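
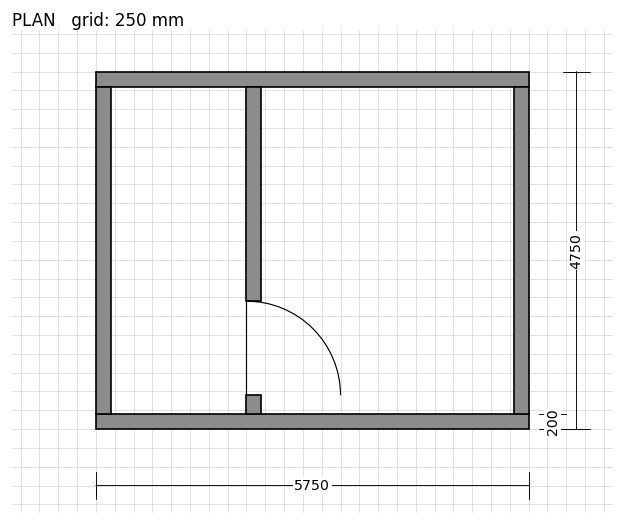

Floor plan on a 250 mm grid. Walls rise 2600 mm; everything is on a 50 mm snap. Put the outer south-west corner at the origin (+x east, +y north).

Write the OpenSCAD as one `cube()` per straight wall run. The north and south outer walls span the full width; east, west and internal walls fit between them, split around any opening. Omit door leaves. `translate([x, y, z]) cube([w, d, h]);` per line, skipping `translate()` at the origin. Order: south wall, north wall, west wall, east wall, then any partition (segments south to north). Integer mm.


cube([5750, 200, 2600]);
translate([0, 4550, 0]) cube([5750, 200, 2600]);
translate([0, 200, 0]) cube([200, 4350, 2600]);
translate([5550, 200, 0]) cube([200, 4350, 2600]);
translate([2000, 200, 0]) cube([200, 250, 2600]);
translate([2000, 1700, 0]) cube([200, 2850, 2600]);


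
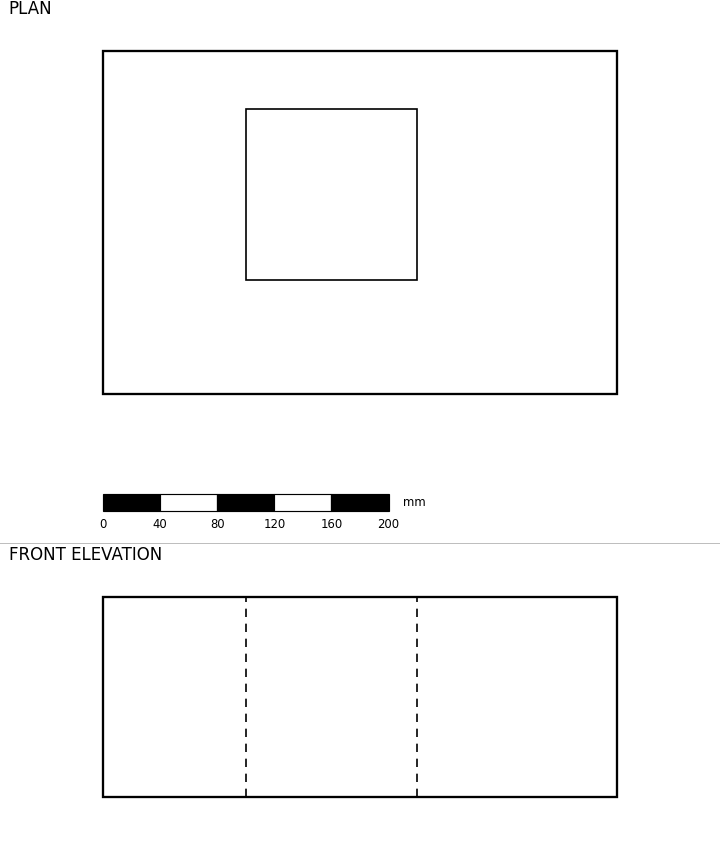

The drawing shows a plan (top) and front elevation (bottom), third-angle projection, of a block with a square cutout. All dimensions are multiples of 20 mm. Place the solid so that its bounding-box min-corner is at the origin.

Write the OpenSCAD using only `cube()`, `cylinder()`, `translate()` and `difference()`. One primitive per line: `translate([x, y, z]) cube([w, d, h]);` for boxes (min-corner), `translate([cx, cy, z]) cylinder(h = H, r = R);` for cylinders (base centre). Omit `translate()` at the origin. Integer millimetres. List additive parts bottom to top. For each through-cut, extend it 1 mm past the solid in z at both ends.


difference() {
  cube([360, 240, 140]);
  translate([100, 80, -1]) cube([120, 120, 142]);
}


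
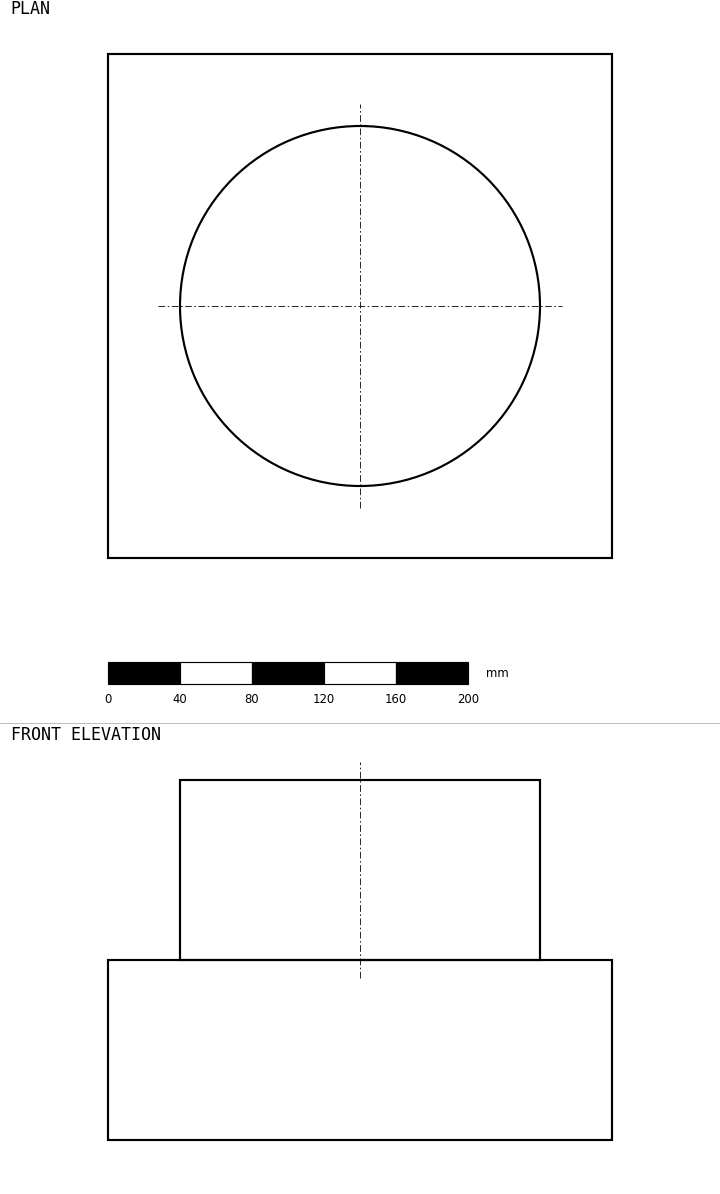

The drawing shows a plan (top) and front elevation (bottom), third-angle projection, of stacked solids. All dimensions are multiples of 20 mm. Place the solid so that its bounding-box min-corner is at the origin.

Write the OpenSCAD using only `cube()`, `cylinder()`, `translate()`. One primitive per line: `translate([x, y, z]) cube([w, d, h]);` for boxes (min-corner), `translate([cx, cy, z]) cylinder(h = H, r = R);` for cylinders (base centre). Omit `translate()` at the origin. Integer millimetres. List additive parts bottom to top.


cube([280, 280, 100]);
translate([140, 140, 100]) cylinder(h = 100, r = 100);


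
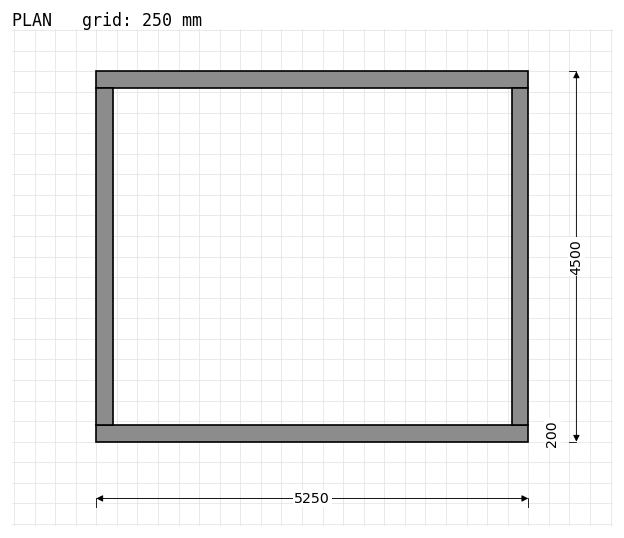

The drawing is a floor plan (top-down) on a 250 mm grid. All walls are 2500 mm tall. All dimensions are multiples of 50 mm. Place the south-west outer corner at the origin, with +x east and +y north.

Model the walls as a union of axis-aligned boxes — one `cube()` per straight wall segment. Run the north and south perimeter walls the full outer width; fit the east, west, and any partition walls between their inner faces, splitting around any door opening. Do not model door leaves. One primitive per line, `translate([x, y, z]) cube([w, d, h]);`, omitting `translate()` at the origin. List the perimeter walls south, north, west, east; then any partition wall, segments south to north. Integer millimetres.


cube([5250, 200, 2500]);
translate([0, 4300, 0]) cube([5250, 200, 2500]);
translate([0, 200, 0]) cube([200, 4100, 2500]);
translate([5050, 200, 0]) cube([200, 4100, 2500]);


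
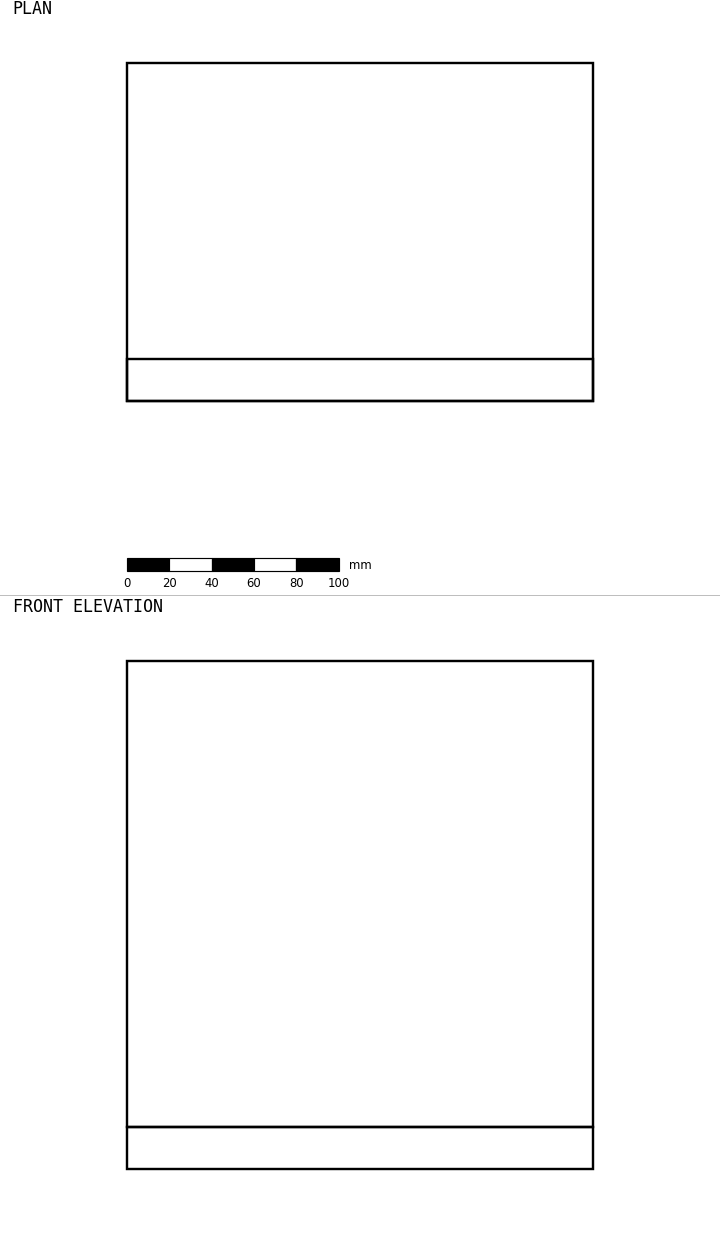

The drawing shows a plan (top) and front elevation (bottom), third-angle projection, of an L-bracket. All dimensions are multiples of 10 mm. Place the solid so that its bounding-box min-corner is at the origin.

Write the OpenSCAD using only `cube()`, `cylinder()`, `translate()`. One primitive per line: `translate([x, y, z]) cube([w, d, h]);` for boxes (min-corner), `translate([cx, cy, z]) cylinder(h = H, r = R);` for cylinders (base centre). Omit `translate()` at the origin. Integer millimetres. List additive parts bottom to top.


cube([220, 160, 20]);
translate([0, 0, 20]) cube([220, 20, 220]);


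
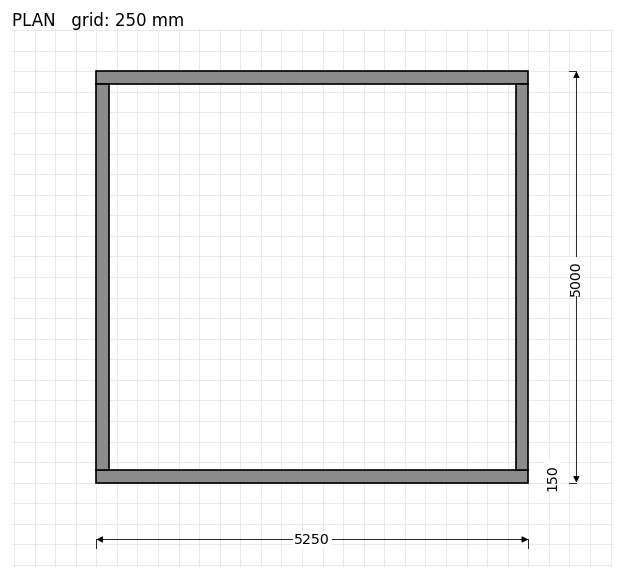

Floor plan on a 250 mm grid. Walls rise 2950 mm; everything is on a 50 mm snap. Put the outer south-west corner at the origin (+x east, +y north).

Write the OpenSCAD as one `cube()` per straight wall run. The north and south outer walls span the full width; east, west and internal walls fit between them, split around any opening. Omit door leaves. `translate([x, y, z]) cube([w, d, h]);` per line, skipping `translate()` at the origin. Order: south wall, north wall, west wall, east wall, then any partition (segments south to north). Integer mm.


cube([5250, 150, 2950]);
translate([0, 4850, 0]) cube([5250, 150, 2950]);
translate([0, 150, 0]) cube([150, 4700, 2950]);
translate([5100, 150, 0]) cube([150, 4700, 2950]);


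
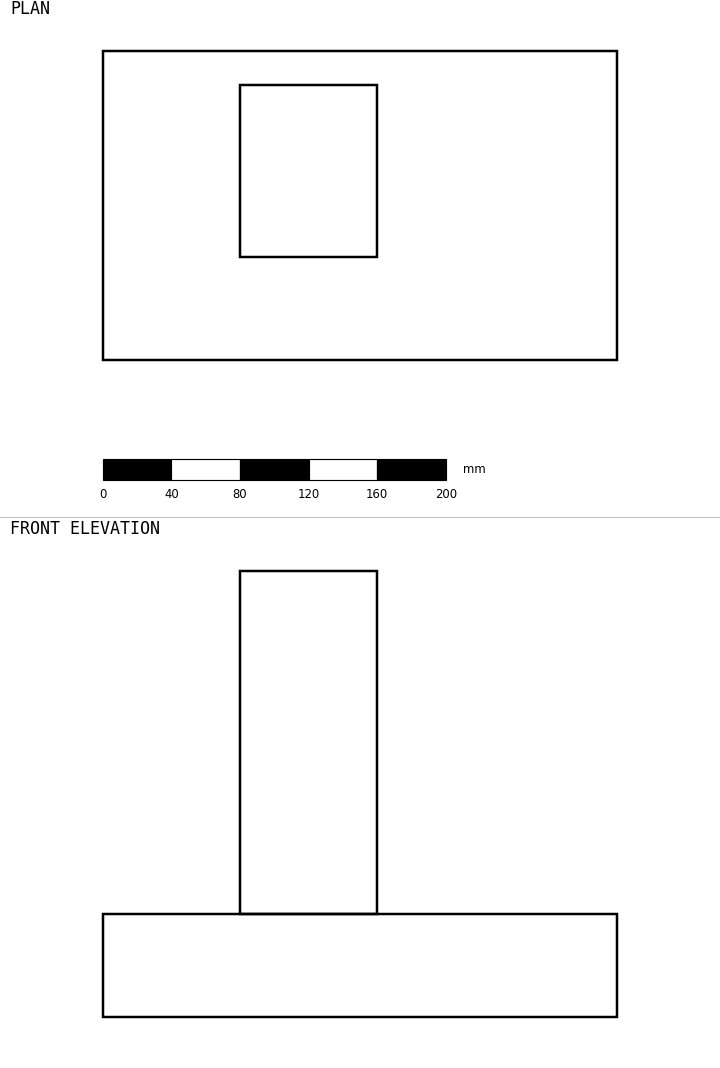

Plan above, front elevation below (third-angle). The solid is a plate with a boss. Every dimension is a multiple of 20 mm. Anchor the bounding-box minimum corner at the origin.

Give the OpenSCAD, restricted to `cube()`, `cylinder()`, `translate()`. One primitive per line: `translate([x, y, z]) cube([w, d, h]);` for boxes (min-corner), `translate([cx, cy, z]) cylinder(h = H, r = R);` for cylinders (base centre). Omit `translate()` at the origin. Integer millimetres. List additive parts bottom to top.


cube([300, 180, 60]);
translate([80, 60, 60]) cube([80, 100, 200]);


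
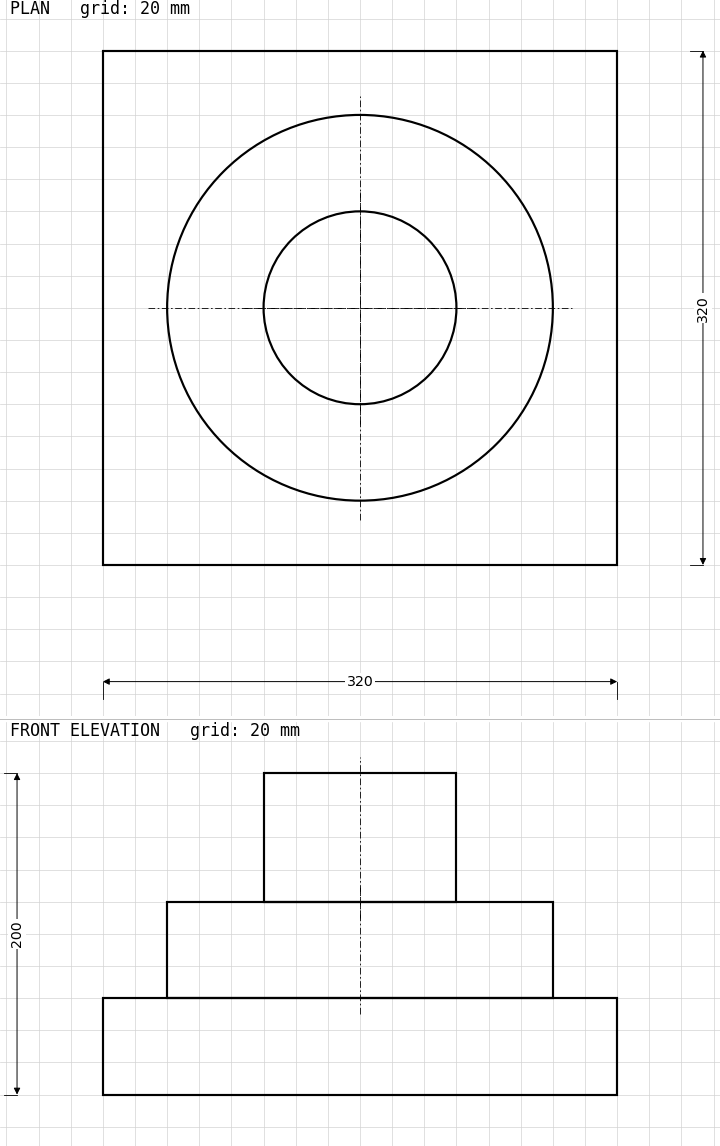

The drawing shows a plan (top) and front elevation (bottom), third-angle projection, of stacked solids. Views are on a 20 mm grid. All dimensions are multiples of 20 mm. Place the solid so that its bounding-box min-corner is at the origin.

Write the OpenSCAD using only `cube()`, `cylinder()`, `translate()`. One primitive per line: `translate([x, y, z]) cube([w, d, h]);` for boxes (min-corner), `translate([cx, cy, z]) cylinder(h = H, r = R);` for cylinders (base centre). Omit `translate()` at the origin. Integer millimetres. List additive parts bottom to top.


cube([320, 320, 60]);
translate([160, 160, 60]) cylinder(h = 60, r = 120);
translate([160, 160, 120]) cylinder(h = 80, r = 60);


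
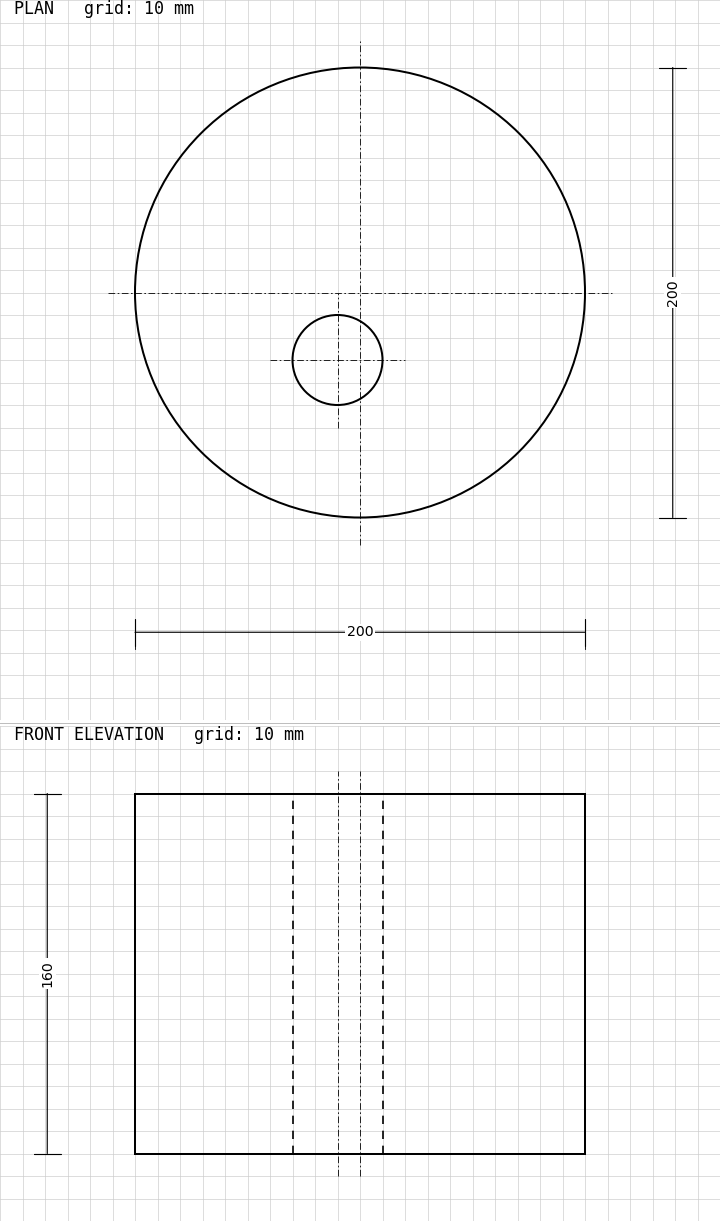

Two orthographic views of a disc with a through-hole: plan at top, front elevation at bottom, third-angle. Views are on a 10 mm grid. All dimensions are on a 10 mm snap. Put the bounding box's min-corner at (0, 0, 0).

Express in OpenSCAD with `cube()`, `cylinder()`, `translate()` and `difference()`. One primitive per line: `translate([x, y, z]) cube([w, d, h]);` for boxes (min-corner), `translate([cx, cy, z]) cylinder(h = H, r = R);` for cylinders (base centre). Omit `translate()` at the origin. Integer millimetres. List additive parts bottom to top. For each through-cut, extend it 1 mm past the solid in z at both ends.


difference() {
  translate([100, 100, 0]) cylinder(h = 160, r = 100);
  translate([90, 70, -1]) cylinder(h = 162, r = 20);
}


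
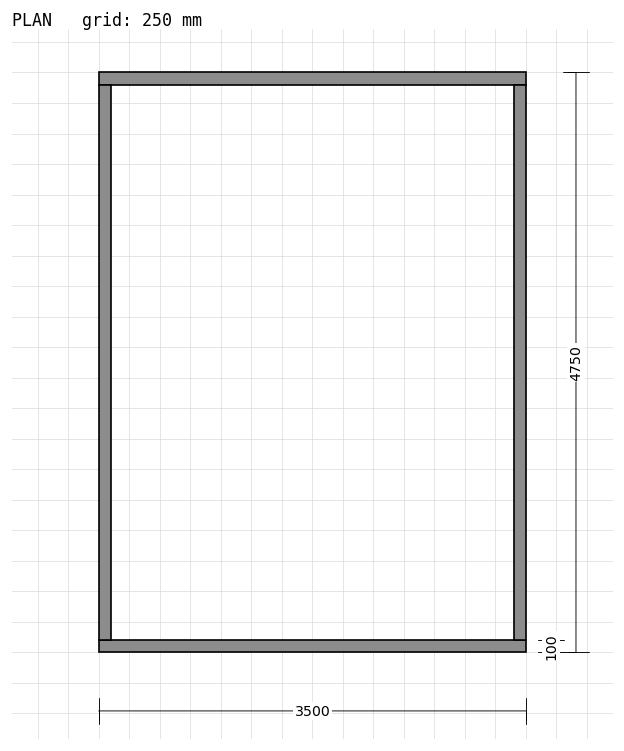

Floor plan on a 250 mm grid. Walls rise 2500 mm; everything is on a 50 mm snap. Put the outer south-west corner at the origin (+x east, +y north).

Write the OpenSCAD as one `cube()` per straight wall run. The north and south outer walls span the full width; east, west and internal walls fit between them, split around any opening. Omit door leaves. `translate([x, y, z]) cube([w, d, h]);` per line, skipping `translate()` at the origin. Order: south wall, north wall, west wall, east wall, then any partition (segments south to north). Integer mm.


cube([3500, 100, 2500]);
translate([0, 4650, 0]) cube([3500, 100, 2500]);
translate([0, 100, 0]) cube([100, 4550, 2500]);
translate([3400, 100, 0]) cube([100, 4550, 2500]);


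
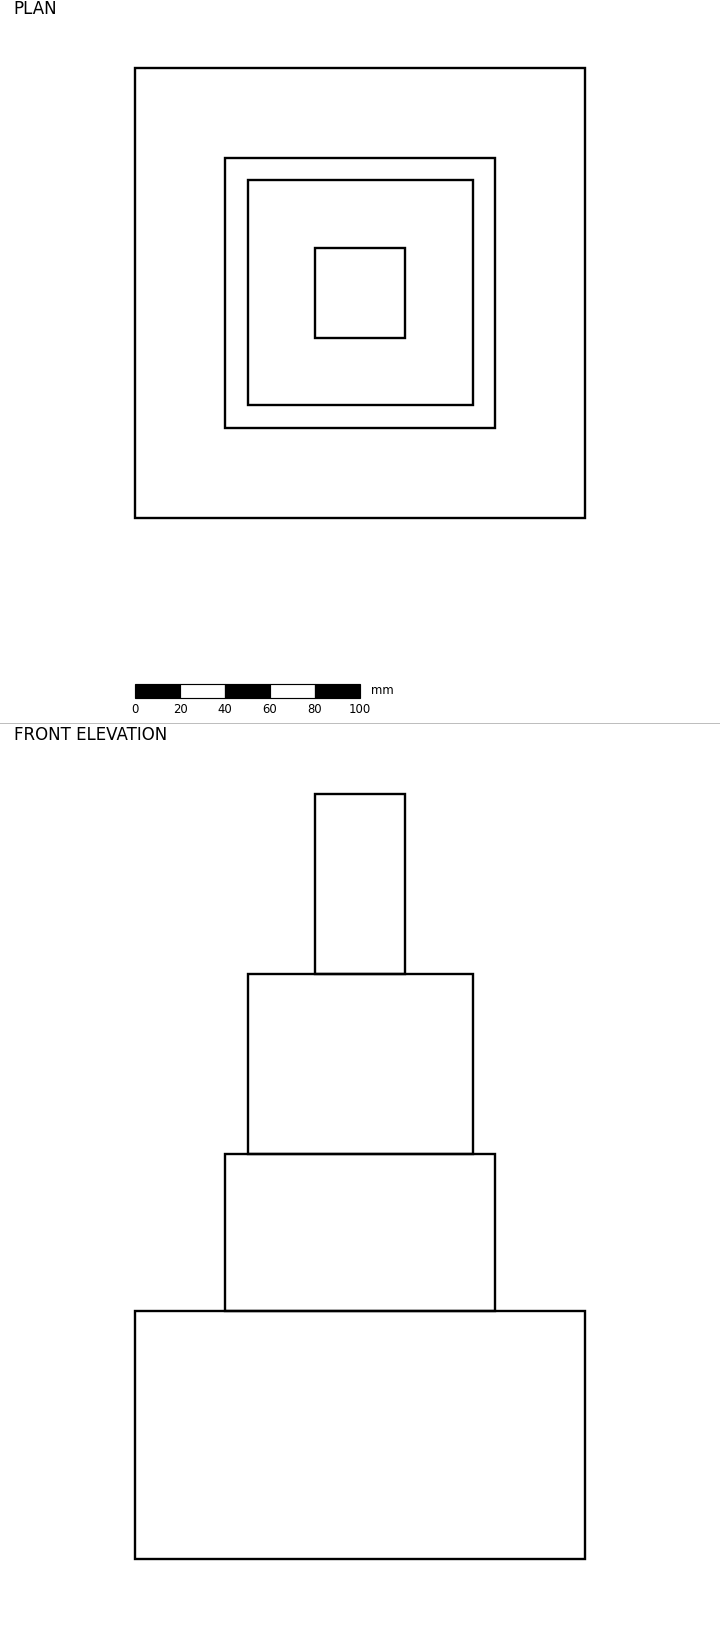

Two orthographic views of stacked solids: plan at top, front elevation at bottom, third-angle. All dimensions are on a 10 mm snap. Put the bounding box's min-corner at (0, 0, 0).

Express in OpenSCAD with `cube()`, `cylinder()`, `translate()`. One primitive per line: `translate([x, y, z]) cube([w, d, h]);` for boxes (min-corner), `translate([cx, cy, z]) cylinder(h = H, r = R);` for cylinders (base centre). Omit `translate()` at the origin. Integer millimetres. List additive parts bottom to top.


cube([200, 200, 110]);
translate([40, 40, 110]) cube([120, 120, 70]);
translate([50, 50, 180]) cube([100, 100, 80]);
translate([80, 80, 260]) cube([40, 40, 80]);


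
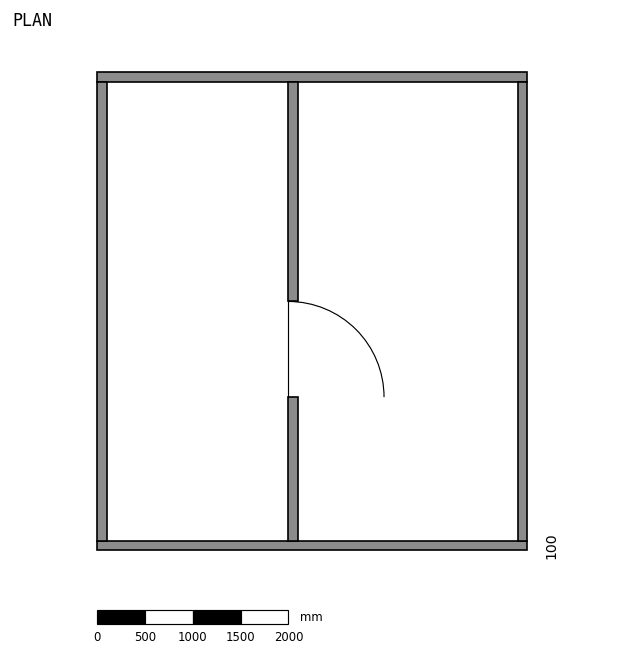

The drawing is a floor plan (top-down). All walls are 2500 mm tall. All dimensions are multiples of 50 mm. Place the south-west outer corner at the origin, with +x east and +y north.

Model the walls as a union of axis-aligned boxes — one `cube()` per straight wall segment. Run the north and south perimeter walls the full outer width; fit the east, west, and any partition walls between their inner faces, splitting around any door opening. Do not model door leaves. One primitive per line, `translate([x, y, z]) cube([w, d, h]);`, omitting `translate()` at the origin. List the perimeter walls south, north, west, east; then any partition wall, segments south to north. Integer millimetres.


cube([4500, 100, 2500]);
translate([0, 4900, 0]) cube([4500, 100, 2500]);
translate([0, 100, 0]) cube([100, 4800, 2500]);
translate([4400, 100, 0]) cube([100, 4800, 2500]);
translate([2000, 100, 0]) cube([100, 1500, 2500]);
translate([2000, 2600, 0]) cube([100, 2300, 2500]);


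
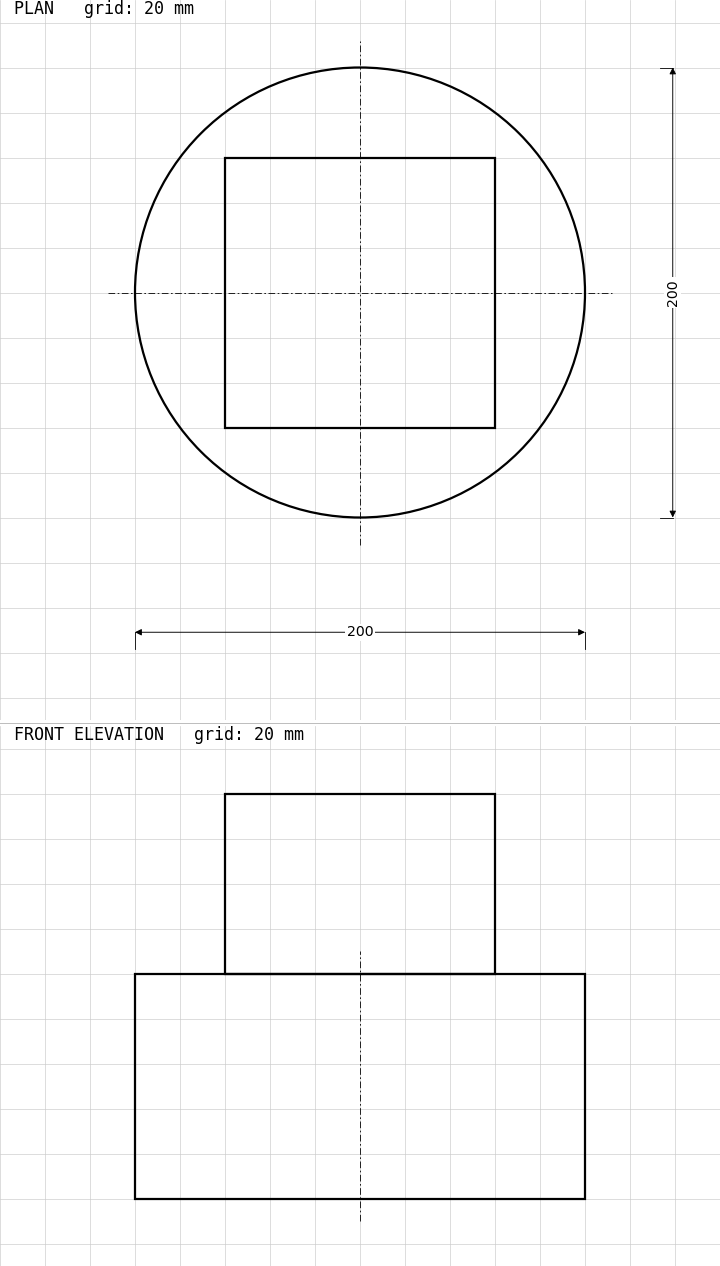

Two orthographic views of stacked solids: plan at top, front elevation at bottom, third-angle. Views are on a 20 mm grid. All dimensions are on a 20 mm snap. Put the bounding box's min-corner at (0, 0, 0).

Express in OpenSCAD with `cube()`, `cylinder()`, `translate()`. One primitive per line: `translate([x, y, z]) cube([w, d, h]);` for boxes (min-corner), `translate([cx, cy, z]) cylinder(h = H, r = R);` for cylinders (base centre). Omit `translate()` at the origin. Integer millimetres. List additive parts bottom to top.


translate([100, 100, 0]) cylinder(h = 100, r = 100);
translate([40, 40, 100]) cube([120, 120, 80]);


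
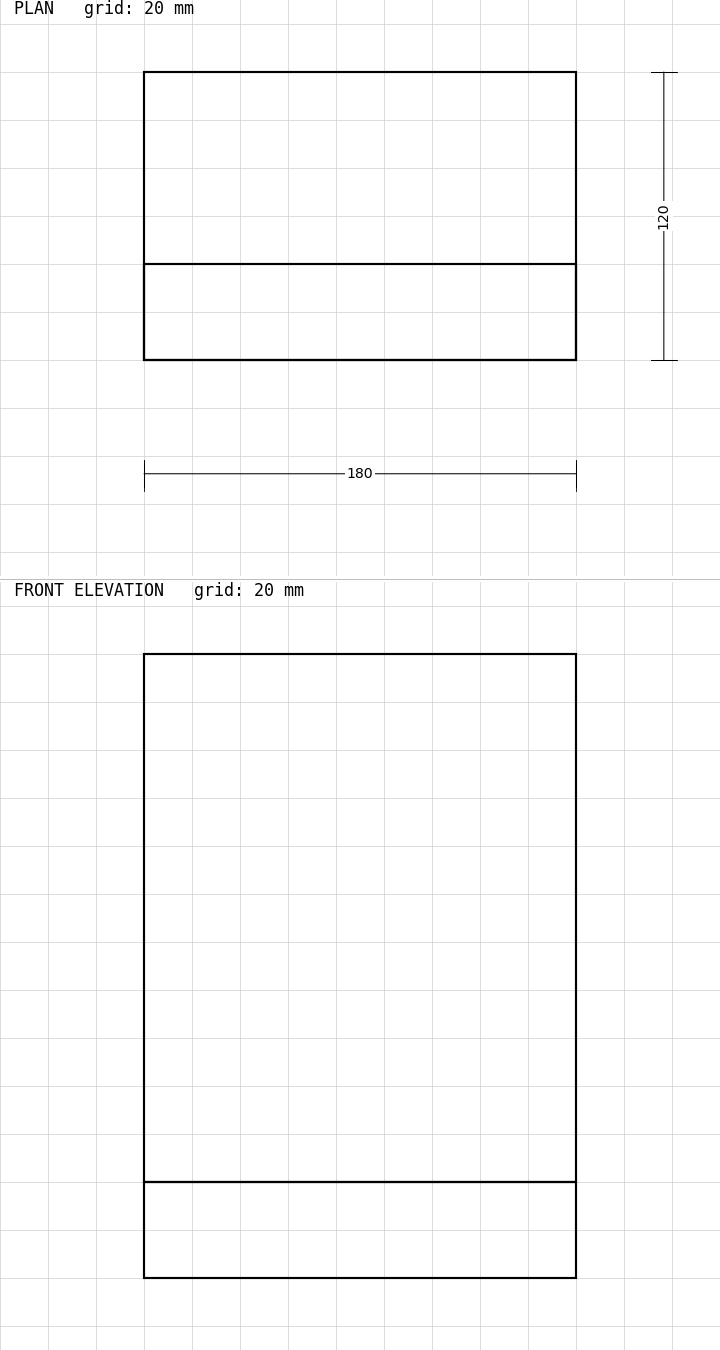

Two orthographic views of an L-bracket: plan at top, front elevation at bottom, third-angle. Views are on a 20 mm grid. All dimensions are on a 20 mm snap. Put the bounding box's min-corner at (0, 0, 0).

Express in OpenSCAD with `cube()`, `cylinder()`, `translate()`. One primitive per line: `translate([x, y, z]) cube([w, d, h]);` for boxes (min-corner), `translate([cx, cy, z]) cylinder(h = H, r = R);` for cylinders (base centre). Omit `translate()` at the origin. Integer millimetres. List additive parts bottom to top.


cube([180, 120, 40]);
translate([0, 0, 40]) cube([180, 40, 220]);


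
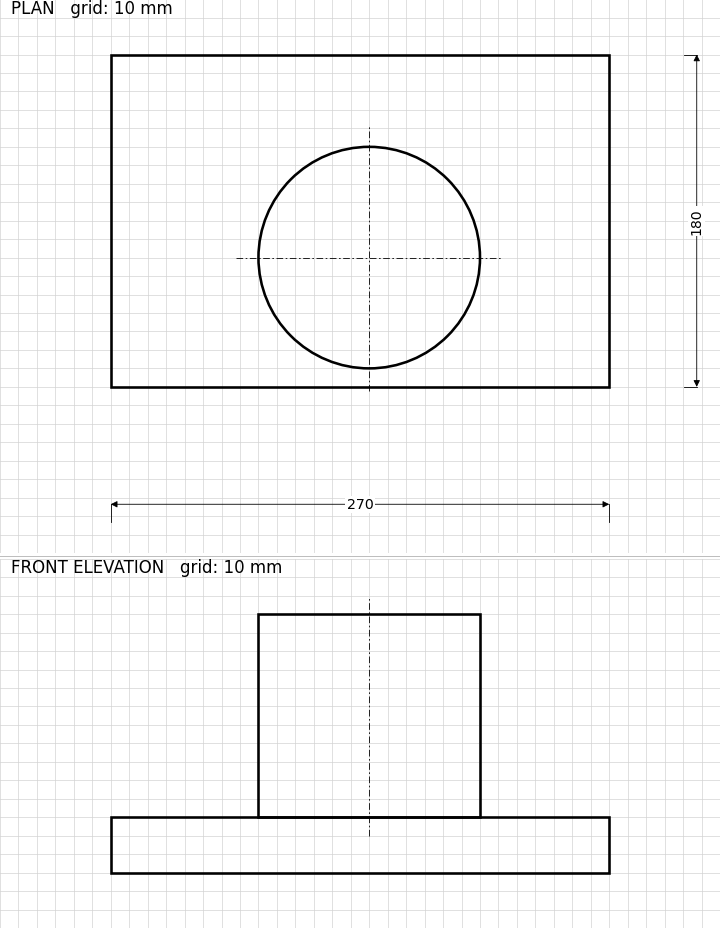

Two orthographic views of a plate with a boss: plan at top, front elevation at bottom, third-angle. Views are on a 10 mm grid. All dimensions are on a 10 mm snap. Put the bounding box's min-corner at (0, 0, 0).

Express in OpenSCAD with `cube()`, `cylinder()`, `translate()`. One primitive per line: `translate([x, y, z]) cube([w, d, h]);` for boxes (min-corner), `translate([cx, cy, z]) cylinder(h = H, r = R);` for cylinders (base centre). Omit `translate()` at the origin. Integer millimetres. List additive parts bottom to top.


cube([270, 180, 30]);
translate([140, 70, 30]) cylinder(h = 110, r = 60);


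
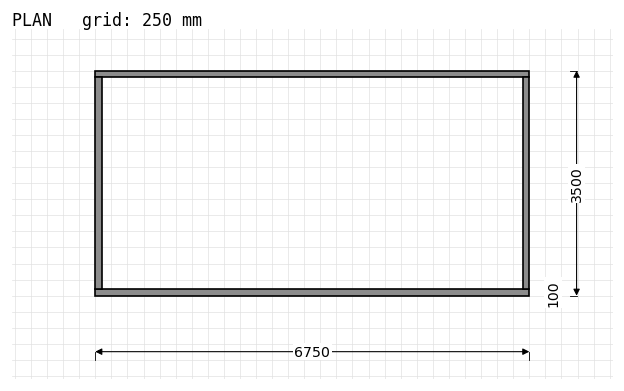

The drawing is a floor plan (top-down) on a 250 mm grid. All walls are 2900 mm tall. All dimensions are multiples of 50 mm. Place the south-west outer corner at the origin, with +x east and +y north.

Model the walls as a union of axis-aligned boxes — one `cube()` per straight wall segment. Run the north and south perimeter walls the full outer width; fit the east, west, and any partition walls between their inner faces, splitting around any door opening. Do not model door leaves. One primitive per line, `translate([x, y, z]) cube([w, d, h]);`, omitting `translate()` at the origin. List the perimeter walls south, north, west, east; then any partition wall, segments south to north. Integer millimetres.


cube([6750, 100, 2900]);
translate([0, 3400, 0]) cube([6750, 100, 2900]);
translate([0, 100, 0]) cube([100, 3300, 2900]);
translate([6650, 100, 0]) cube([100, 3300, 2900]);


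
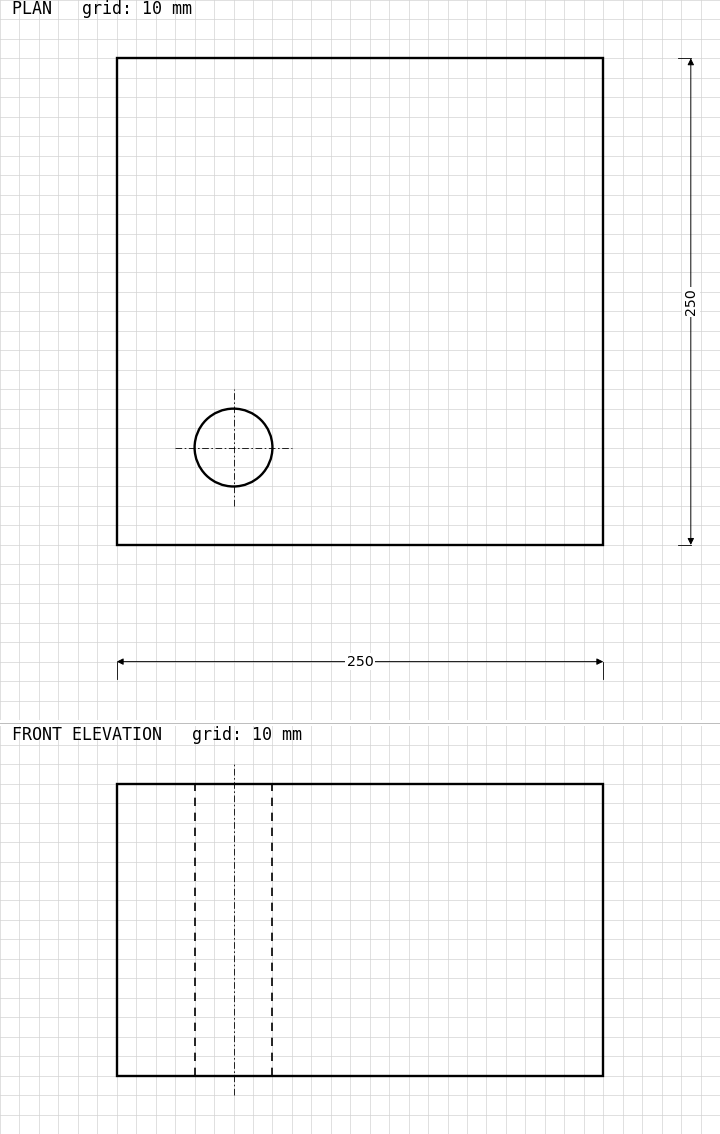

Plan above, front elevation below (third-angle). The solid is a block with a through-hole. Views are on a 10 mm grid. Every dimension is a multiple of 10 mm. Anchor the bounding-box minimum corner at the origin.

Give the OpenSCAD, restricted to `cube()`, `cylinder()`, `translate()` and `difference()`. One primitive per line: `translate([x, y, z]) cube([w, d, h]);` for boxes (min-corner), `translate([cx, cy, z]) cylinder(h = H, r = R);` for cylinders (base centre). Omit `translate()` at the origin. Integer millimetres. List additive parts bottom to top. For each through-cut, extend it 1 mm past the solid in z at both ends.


difference() {
  cube([250, 250, 150]);
  translate([60, 50, -1]) cylinder(h = 152, r = 20);
}


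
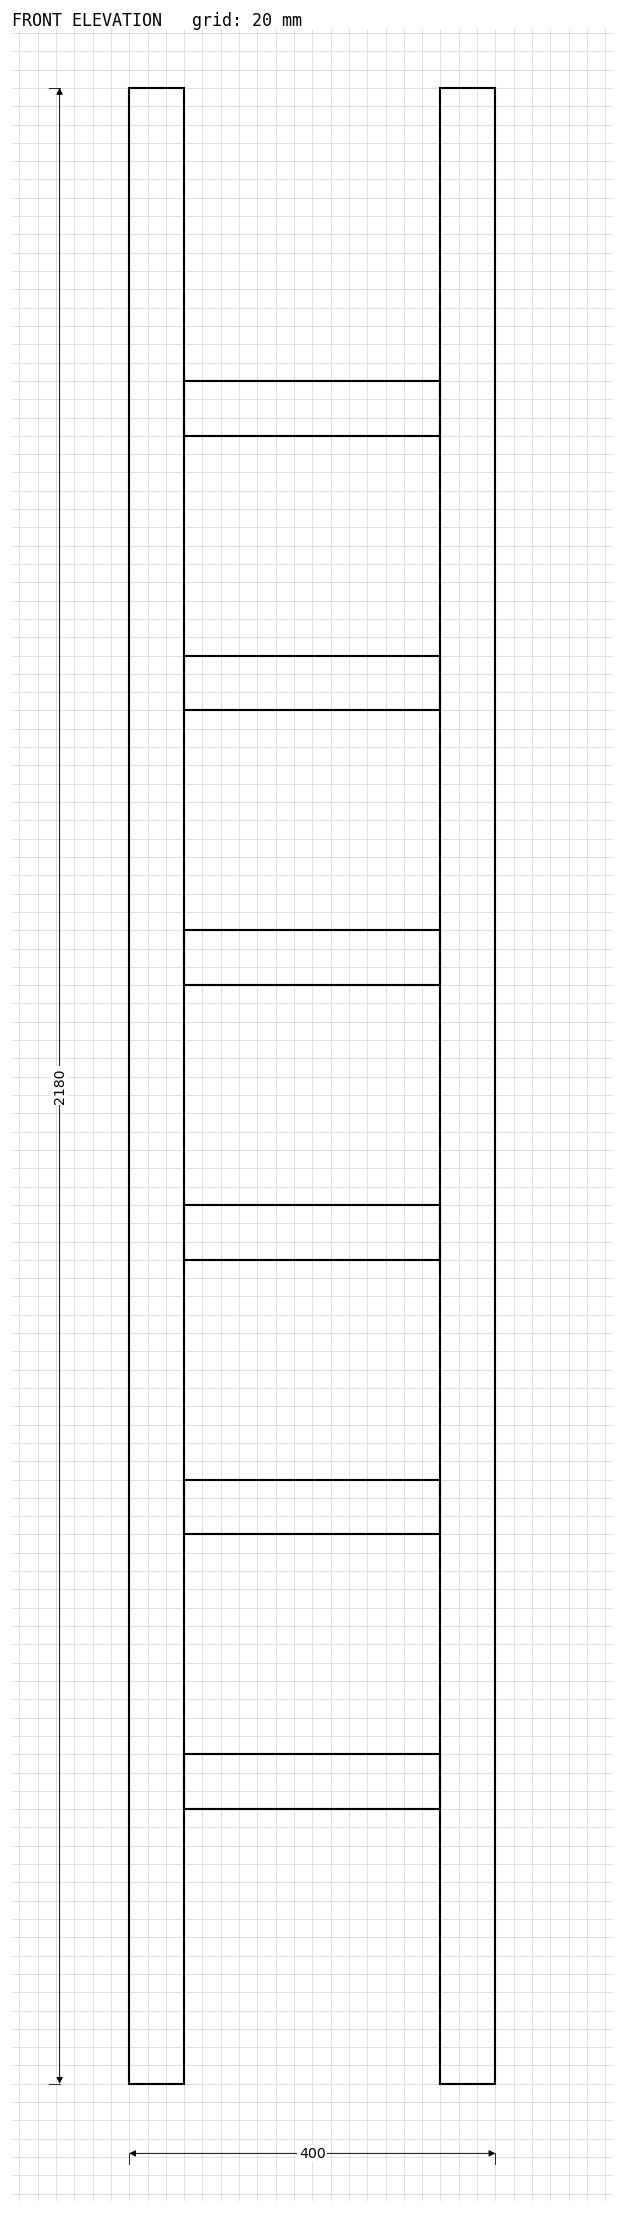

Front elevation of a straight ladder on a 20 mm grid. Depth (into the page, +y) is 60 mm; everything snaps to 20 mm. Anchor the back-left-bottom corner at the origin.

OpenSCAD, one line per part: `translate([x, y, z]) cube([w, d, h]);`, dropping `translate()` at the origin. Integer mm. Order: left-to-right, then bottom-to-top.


cube([60, 60, 2180]);
translate([60, 0, 300]) cube([280, 60, 60]);
translate([60, 0, 600]) cube([280, 60, 60]);
translate([60, 0, 900]) cube([280, 60, 60]);
translate([60, 0, 1200]) cube([280, 60, 60]);
translate([60, 0, 1500]) cube([280, 60, 60]);
translate([60, 0, 1800]) cube([280, 60, 60]);
translate([340, 0, 0]) cube([60, 60, 2180]);


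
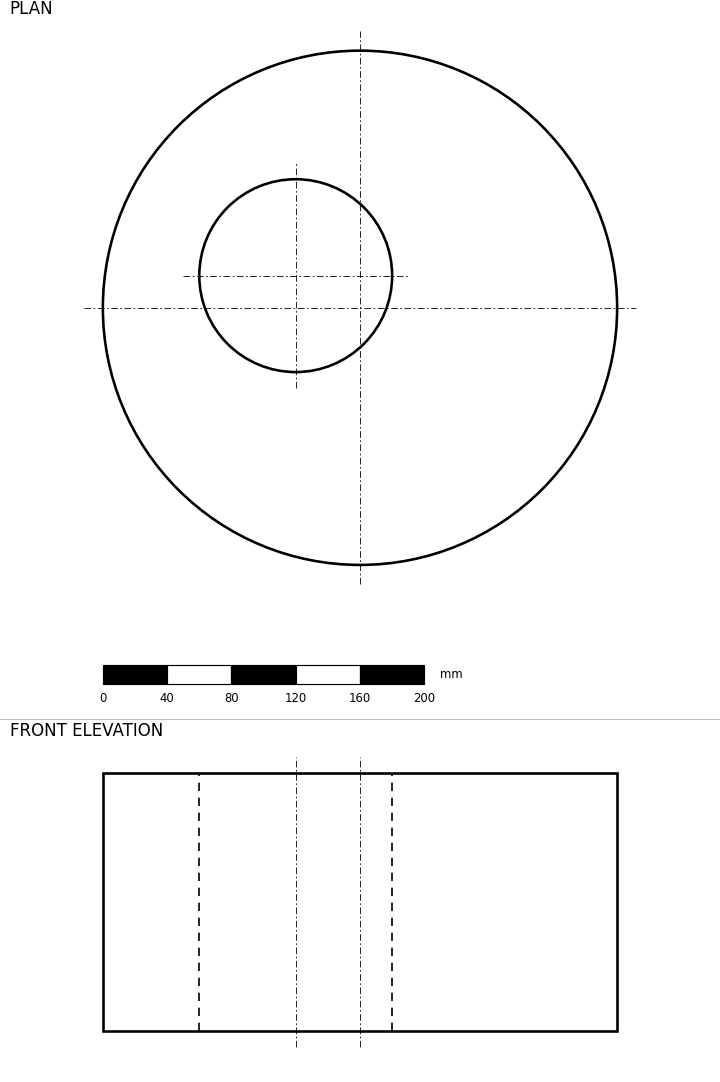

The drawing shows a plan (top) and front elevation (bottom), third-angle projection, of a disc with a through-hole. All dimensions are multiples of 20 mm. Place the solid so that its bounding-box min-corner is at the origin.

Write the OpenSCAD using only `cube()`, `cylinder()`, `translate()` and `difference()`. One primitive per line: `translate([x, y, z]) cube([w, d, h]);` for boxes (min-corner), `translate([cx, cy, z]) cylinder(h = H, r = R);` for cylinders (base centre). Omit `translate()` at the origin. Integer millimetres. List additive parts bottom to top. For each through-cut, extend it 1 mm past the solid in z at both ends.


difference() {
  translate([160, 160, 0]) cylinder(h = 160, r = 160);
  translate([120, 180, -1]) cylinder(h = 162, r = 60);
}


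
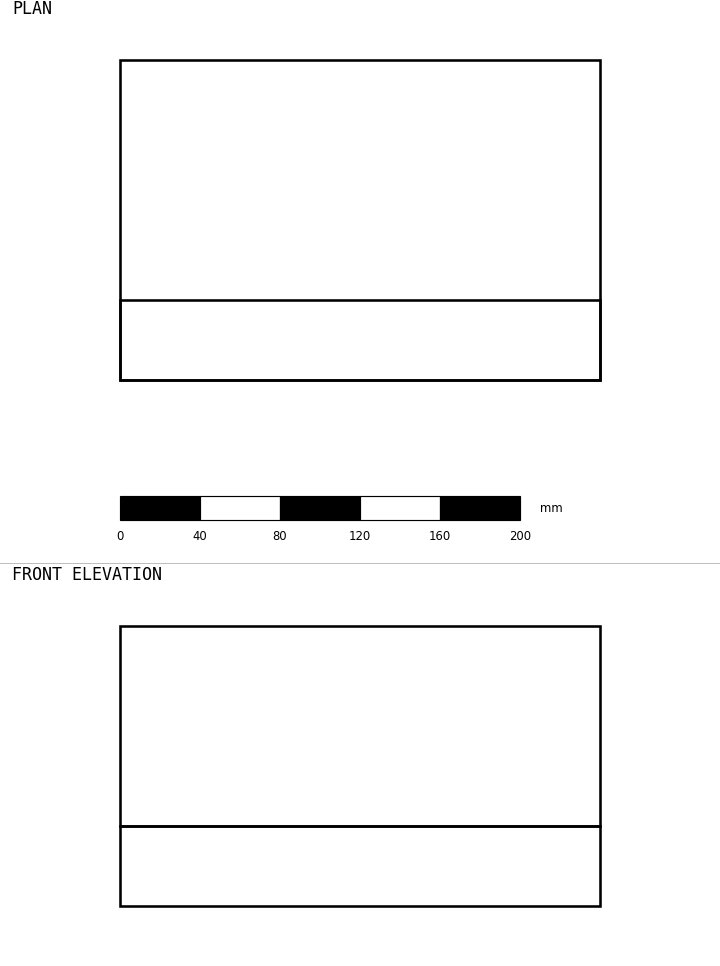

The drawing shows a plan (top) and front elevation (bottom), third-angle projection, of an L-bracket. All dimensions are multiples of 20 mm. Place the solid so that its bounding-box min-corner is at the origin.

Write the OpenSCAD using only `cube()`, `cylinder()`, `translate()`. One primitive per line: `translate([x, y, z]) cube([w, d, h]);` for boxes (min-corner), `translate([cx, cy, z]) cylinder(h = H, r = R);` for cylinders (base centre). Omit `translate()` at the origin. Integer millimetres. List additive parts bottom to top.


cube([240, 160, 40]);
translate([0, 0, 40]) cube([240, 40, 100]);


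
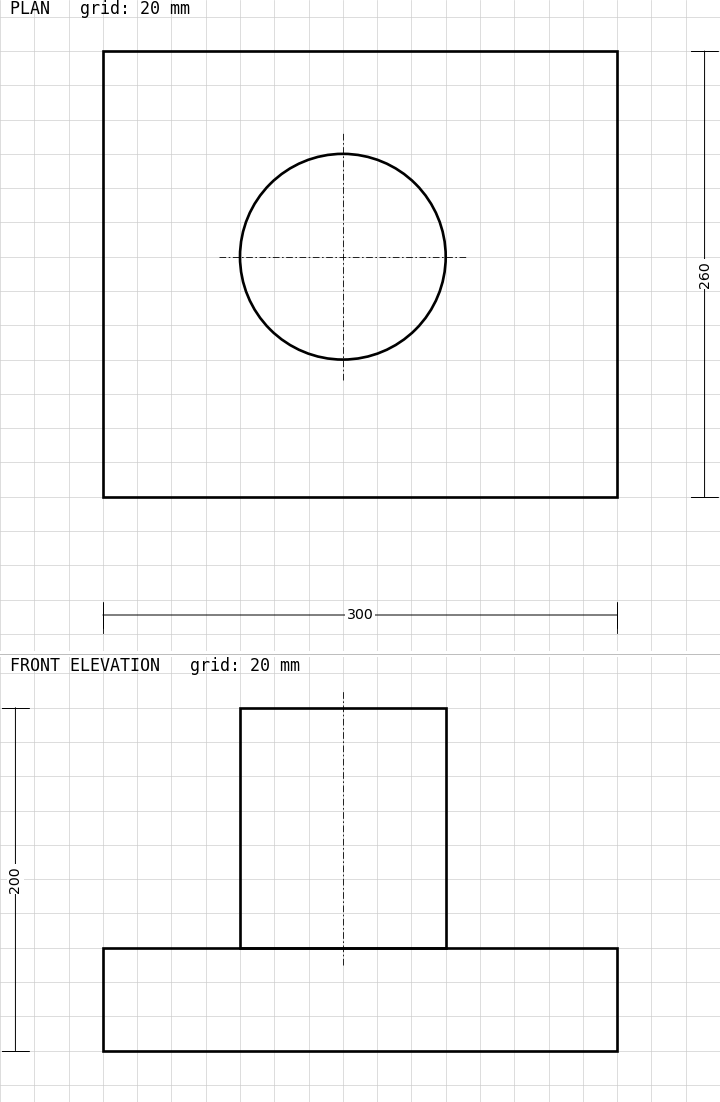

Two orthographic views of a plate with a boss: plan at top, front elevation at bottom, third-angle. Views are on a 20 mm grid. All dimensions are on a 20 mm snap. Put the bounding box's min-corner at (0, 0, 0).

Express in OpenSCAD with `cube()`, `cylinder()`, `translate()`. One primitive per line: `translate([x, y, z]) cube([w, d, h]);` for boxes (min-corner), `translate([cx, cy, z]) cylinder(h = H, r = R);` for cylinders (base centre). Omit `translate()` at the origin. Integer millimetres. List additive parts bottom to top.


cube([300, 260, 60]);
translate([140, 140, 60]) cylinder(h = 140, r = 60);


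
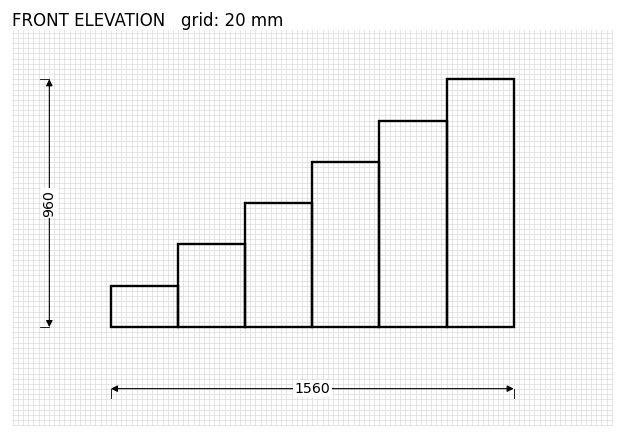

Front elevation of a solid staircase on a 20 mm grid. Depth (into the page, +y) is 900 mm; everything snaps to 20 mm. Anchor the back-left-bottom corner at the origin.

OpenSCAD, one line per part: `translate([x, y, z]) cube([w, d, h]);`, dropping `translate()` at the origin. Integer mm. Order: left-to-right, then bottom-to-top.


cube([260, 900, 160]);
translate([260, 0, 0]) cube([260, 900, 320]);
translate([520, 0, 0]) cube([260, 900, 480]);
translate([780, 0, 0]) cube([260, 900, 640]);
translate([1040, 0, 0]) cube([260, 900, 800]);
translate([1300, 0, 0]) cube([260, 900, 960]);


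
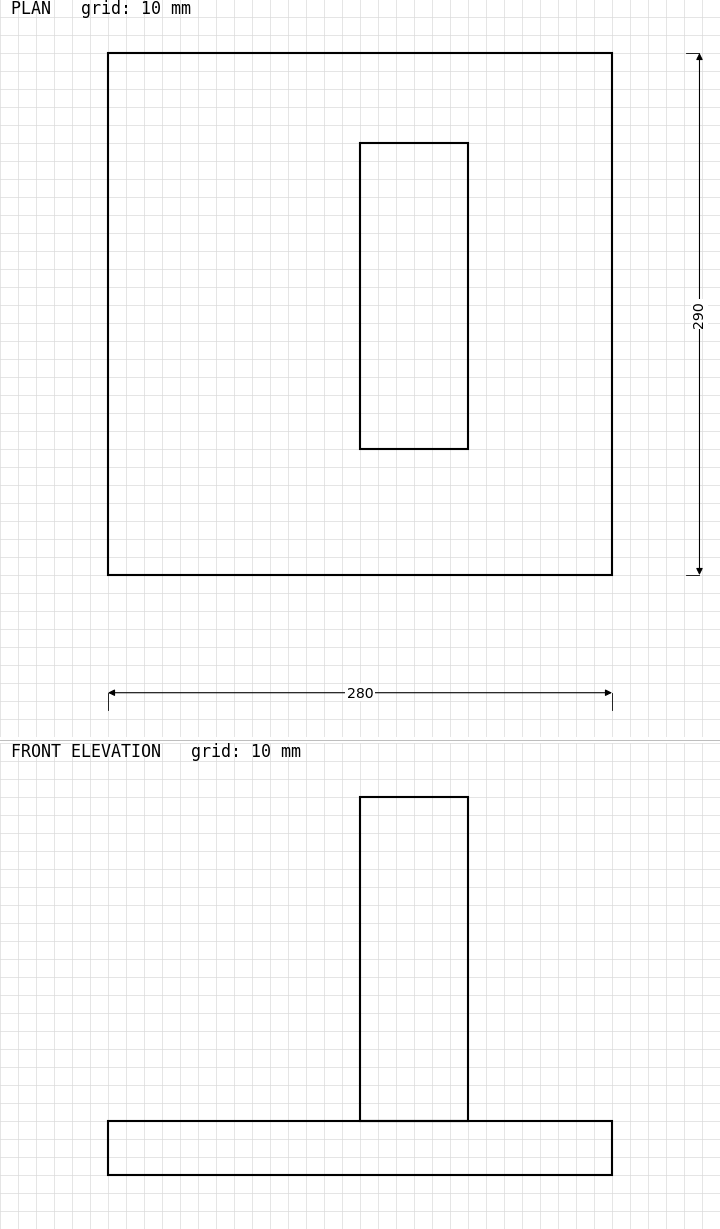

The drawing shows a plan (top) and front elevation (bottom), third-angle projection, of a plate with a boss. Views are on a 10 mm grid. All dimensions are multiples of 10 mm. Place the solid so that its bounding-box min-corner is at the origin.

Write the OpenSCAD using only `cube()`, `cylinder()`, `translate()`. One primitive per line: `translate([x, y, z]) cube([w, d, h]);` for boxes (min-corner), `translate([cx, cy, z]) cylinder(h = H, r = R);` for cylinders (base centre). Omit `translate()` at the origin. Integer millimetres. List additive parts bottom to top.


cube([280, 290, 30]);
translate([140, 70, 30]) cube([60, 170, 180]);


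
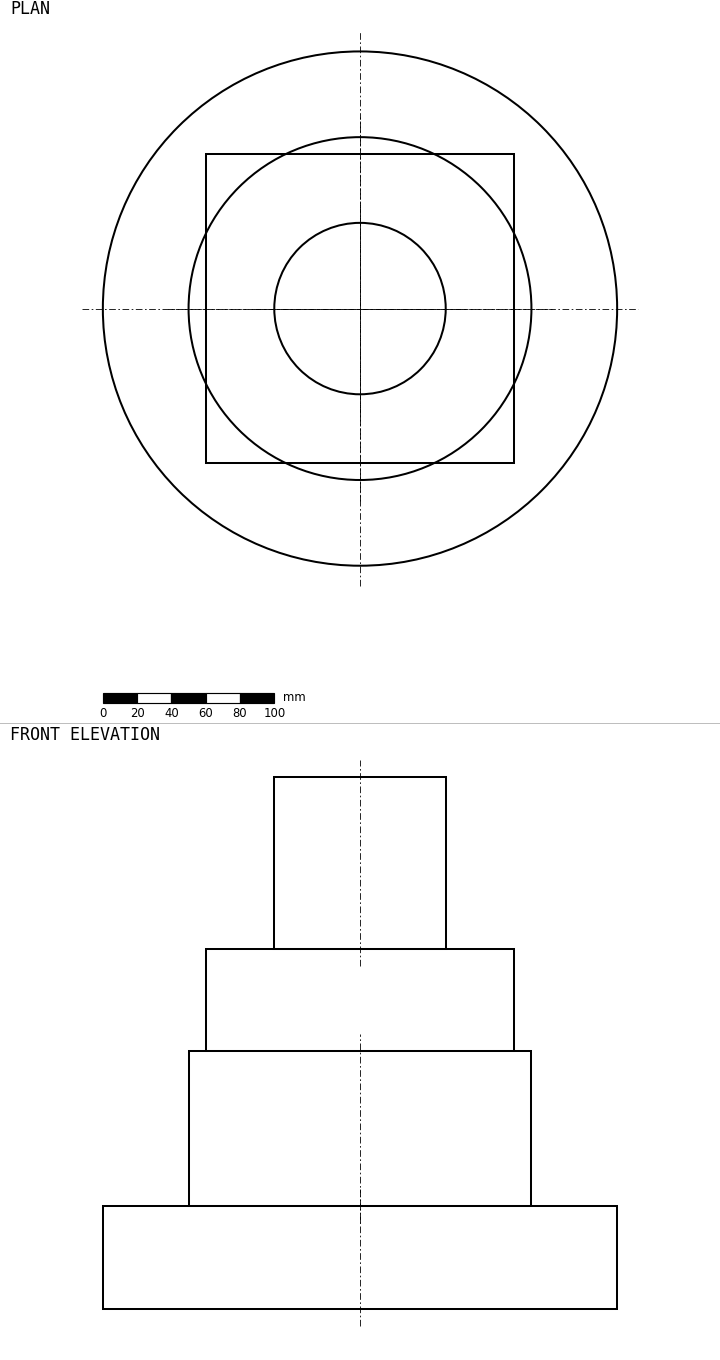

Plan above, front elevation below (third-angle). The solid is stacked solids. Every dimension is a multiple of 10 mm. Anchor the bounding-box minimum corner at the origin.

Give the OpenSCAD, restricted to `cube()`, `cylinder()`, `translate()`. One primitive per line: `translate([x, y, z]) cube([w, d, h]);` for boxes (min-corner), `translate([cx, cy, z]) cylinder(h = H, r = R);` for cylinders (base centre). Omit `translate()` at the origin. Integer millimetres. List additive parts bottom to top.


translate([150, 150, 0]) cylinder(h = 60, r = 150);
translate([150, 150, 60]) cylinder(h = 90, r = 100);
translate([60, 60, 150]) cube([180, 180, 60]);
translate([150, 150, 210]) cylinder(h = 100, r = 50);


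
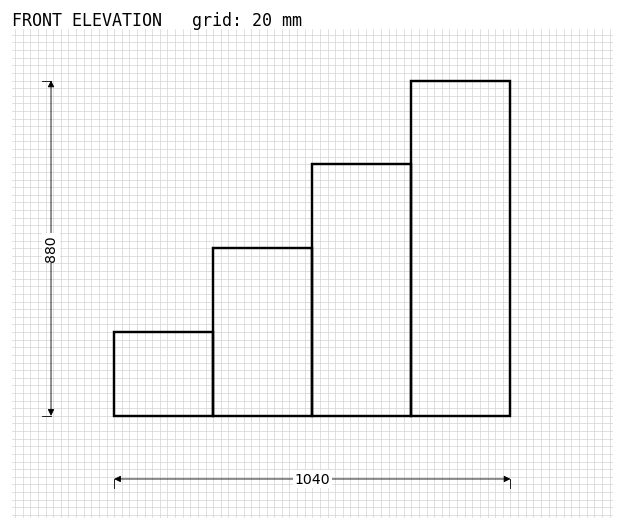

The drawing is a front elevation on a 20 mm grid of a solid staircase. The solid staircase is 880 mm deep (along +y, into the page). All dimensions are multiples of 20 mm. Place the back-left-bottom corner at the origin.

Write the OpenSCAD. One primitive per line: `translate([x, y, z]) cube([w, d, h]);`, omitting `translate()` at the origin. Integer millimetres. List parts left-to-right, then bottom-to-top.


cube([260, 880, 220]);
translate([260, 0, 0]) cube([260, 880, 440]);
translate([520, 0, 0]) cube([260, 880, 660]);
translate([780, 0, 0]) cube([260, 880, 880]);


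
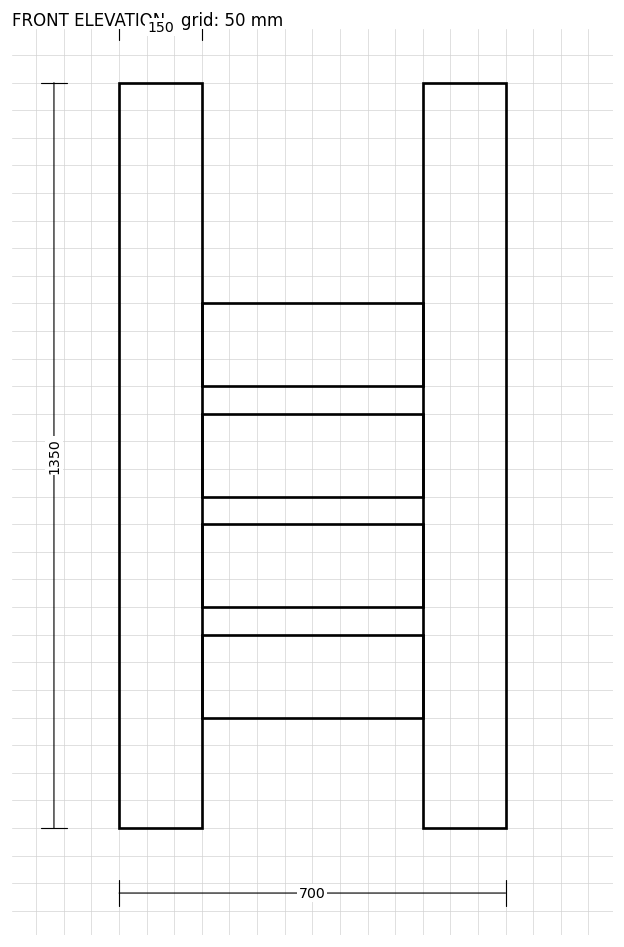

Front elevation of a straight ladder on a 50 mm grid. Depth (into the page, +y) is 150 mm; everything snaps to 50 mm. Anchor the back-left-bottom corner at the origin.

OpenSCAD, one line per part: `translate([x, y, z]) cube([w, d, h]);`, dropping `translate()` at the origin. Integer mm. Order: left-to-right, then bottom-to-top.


cube([150, 150, 1350]);
translate([150, 0, 200]) cube([400, 150, 150]);
translate([150, 0, 400]) cube([400, 150, 150]);
translate([150, 0, 600]) cube([400, 150, 150]);
translate([150, 0, 800]) cube([400, 150, 150]);
translate([550, 0, 0]) cube([150, 150, 1350]);


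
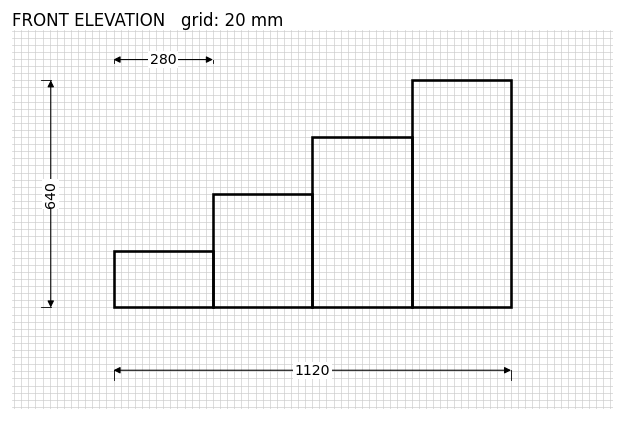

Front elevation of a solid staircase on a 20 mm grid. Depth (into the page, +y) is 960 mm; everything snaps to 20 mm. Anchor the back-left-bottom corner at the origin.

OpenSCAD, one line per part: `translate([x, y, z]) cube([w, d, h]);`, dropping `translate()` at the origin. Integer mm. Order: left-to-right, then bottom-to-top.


cube([280, 960, 160]);
translate([280, 0, 0]) cube([280, 960, 320]);
translate([560, 0, 0]) cube([280, 960, 480]);
translate([840, 0, 0]) cube([280, 960, 640]);


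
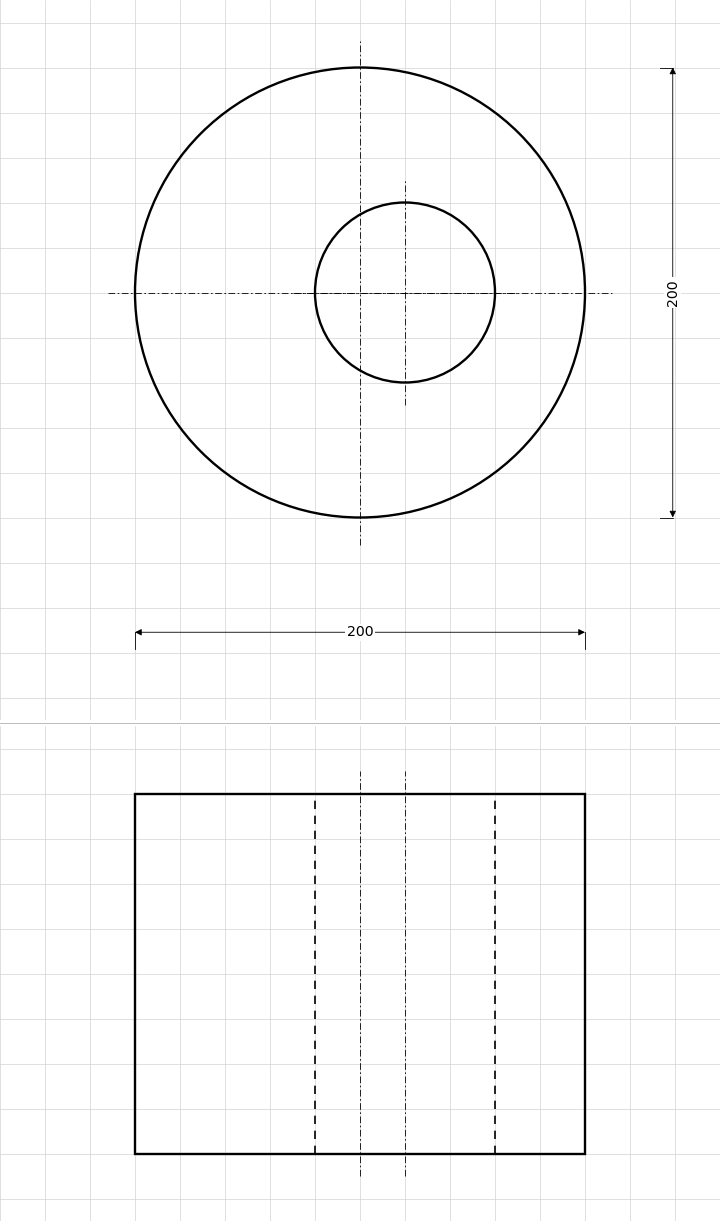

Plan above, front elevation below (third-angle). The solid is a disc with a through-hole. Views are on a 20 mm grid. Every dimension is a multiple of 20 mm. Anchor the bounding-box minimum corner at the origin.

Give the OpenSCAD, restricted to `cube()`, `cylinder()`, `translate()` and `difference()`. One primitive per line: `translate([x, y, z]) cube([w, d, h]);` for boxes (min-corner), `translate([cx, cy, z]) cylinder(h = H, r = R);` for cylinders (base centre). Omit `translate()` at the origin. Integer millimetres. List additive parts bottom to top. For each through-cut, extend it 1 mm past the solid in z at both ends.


difference() {
  translate([100, 100, 0]) cylinder(h = 160, r = 100);
  translate([120, 100, -1]) cylinder(h = 162, r = 40);
}


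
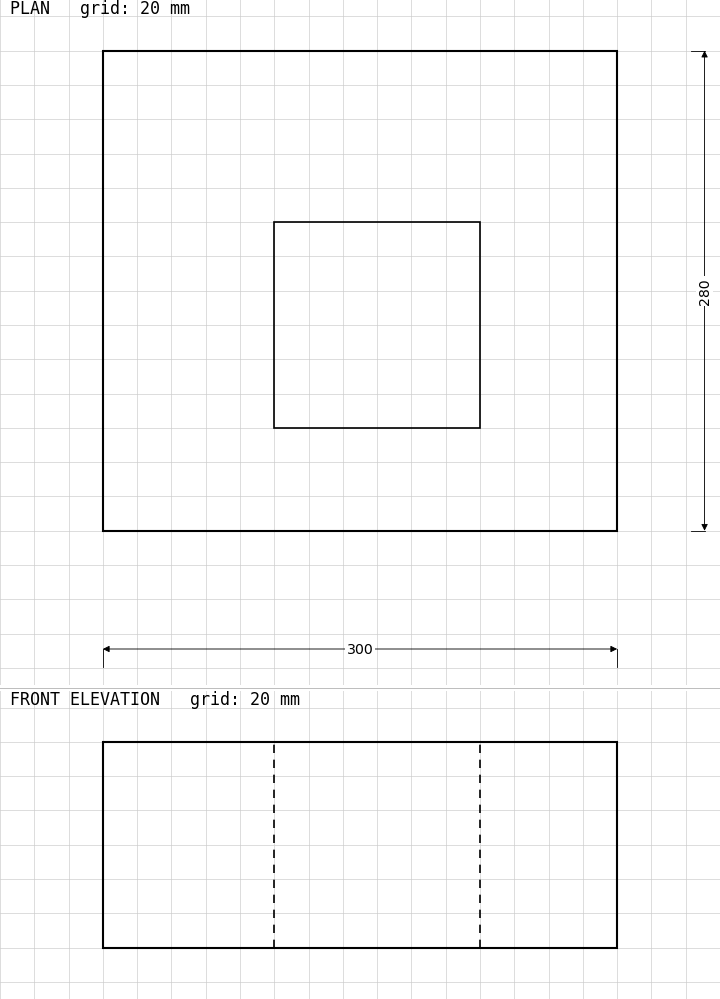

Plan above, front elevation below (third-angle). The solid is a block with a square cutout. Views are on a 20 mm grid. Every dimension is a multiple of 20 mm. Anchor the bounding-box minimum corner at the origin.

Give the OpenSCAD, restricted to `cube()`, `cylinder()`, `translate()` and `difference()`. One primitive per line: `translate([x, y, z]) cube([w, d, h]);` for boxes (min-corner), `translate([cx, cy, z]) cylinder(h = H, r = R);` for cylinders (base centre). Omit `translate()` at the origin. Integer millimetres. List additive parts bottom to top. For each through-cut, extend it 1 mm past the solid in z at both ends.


difference() {
  cube([300, 280, 120]);
  translate([100, 60, -1]) cube([120, 120, 122]);
}


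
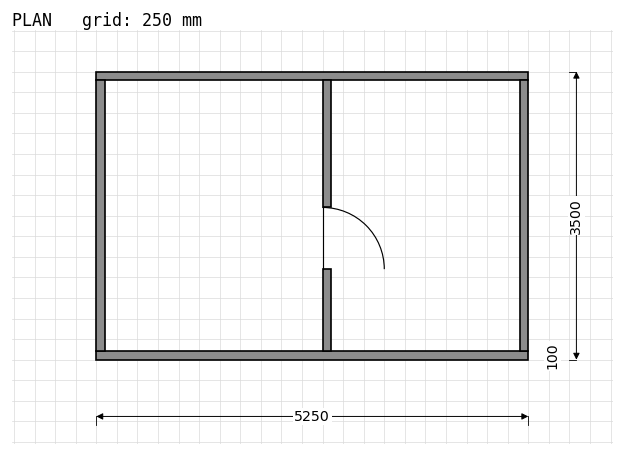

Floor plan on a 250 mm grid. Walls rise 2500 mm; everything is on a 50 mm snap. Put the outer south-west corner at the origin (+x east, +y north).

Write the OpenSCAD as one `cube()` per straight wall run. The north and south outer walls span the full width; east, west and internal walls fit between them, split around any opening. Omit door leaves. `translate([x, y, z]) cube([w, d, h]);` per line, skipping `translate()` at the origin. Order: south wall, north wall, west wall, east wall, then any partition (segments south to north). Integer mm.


cube([5250, 100, 2500]);
translate([0, 3400, 0]) cube([5250, 100, 2500]);
translate([0, 100, 0]) cube([100, 3300, 2500]);
translate([5150, 100, 0]) cube([100, 3300, 2500]);
translate([2750, 100, 0]) cube([100, 1000, 2500]);
translate([2750, 1850, 0]) cube([100, 1550, 2500]);


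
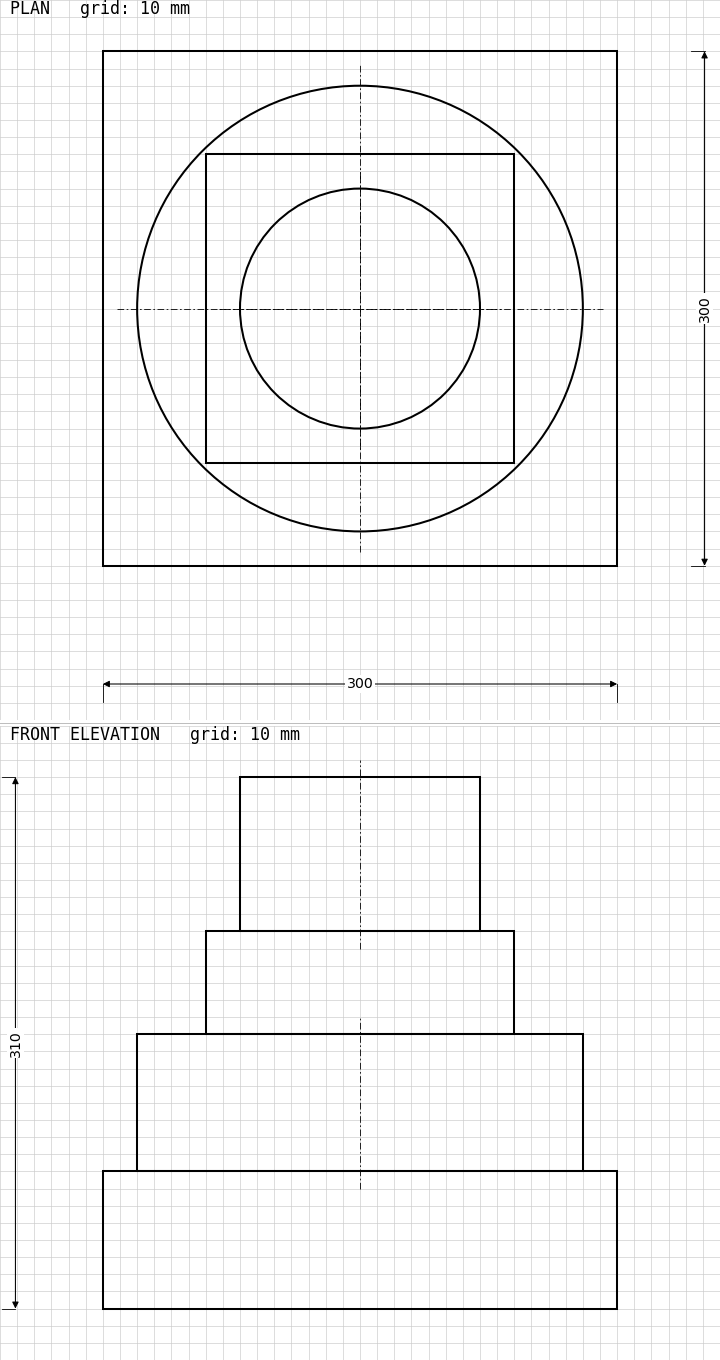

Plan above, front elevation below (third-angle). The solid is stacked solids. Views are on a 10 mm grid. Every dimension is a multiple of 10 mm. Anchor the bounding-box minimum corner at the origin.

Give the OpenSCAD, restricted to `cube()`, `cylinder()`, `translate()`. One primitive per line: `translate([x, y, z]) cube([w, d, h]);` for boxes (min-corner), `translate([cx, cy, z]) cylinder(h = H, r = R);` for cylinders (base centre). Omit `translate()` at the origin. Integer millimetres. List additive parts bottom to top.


cube([300, 300, 80]);
translate([150, 150, 80]) cylinder(h = 80, r = 130);
translate([60, 60, 160]) cube([180, 180, 60]);
translate([150, 150, 220]) cylinder(h = 90, r = 70);


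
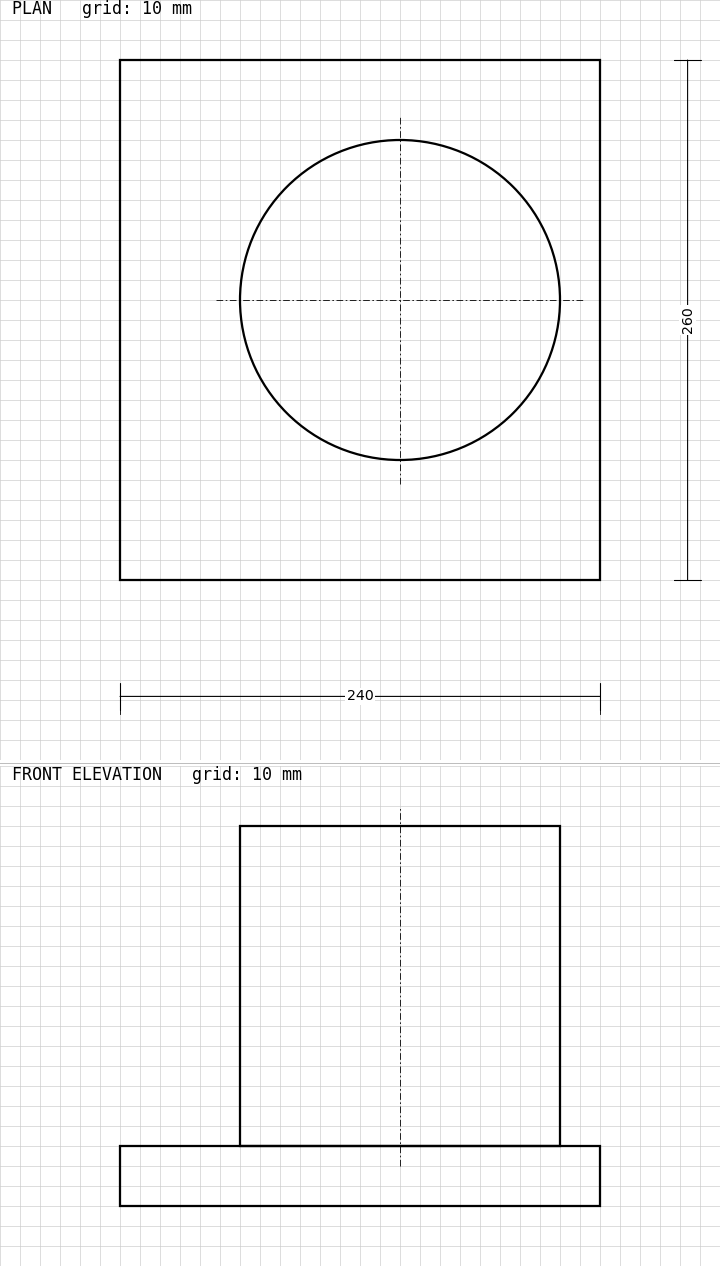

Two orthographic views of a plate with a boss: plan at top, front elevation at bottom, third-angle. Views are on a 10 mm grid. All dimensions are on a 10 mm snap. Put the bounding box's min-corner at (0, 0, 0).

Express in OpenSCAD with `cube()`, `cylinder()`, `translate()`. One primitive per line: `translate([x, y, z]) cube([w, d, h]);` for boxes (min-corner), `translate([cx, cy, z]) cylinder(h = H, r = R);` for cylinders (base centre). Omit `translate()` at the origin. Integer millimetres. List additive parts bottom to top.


cube([240, 260, 30]);
translate([140, 140, 30]) cylinder(h = 160, r = 80);


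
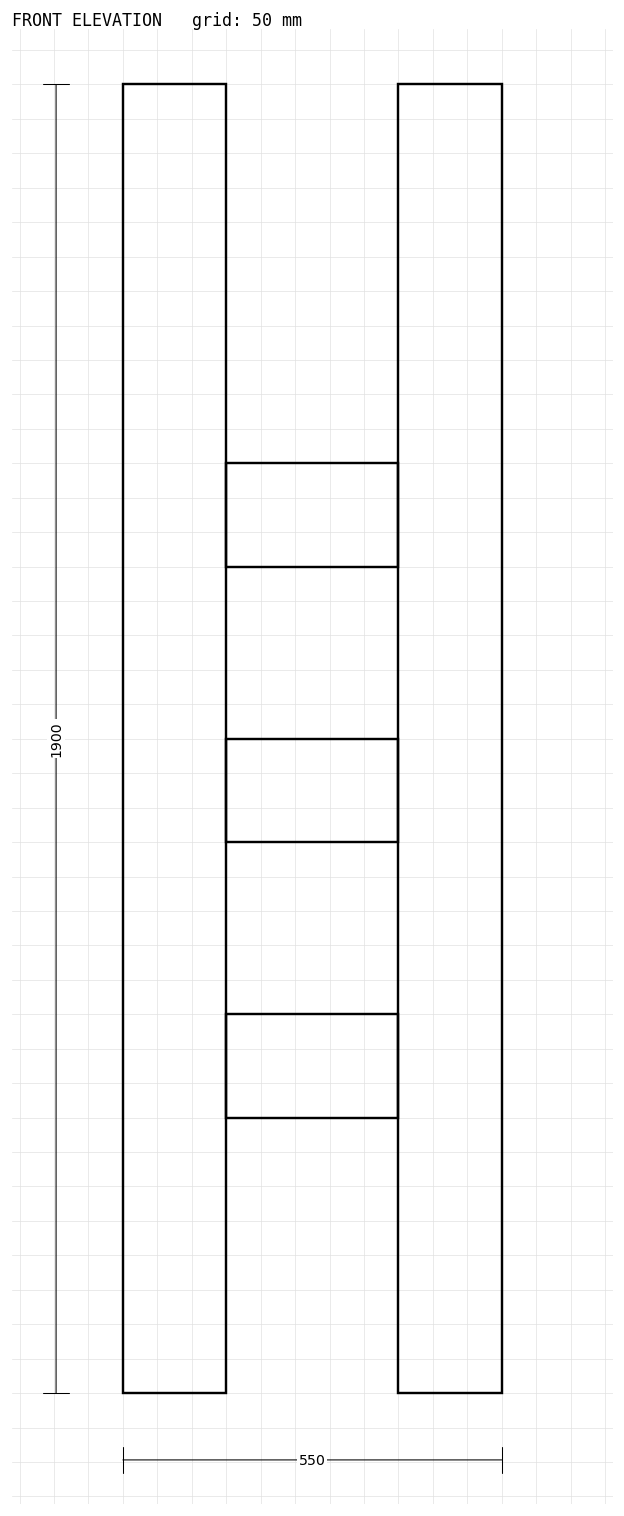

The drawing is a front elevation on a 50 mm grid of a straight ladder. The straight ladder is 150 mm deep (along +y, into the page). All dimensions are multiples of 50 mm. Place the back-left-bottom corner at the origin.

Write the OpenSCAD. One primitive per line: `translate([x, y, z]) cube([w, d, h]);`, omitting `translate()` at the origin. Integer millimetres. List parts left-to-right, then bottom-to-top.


cube([150, 150, 1900]);
translate([150, 0, 400]) cube([250, 150, 150]);
translate([150, 0, 800]) cube([250, 150, 150]);
translate([150, 0, 1200]) cube([250, 150, 150]);
translate([400, 0, 0]) cube([150, 150, 1900]);
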